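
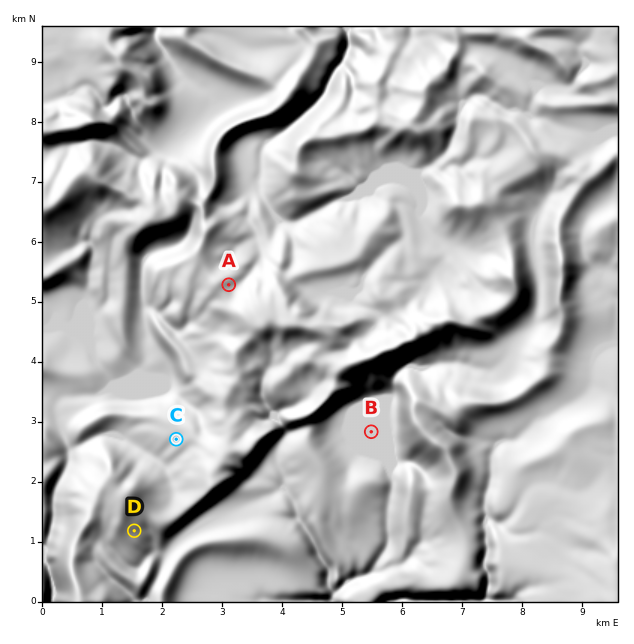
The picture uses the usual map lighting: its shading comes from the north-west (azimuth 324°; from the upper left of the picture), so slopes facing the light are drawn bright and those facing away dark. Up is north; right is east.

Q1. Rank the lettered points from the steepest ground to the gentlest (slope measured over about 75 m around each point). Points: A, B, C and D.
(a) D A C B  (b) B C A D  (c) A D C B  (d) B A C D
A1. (a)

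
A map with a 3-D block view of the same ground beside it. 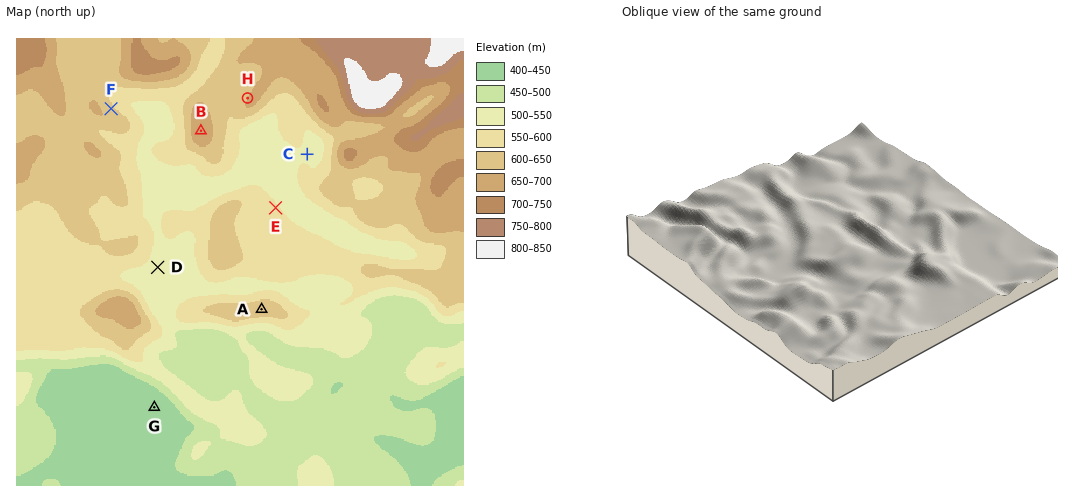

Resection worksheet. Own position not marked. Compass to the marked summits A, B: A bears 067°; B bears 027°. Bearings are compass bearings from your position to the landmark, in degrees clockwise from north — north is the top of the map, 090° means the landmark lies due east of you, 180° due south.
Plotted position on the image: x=68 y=391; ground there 425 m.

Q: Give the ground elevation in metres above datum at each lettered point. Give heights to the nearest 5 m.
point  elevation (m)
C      540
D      510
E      565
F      615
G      425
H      650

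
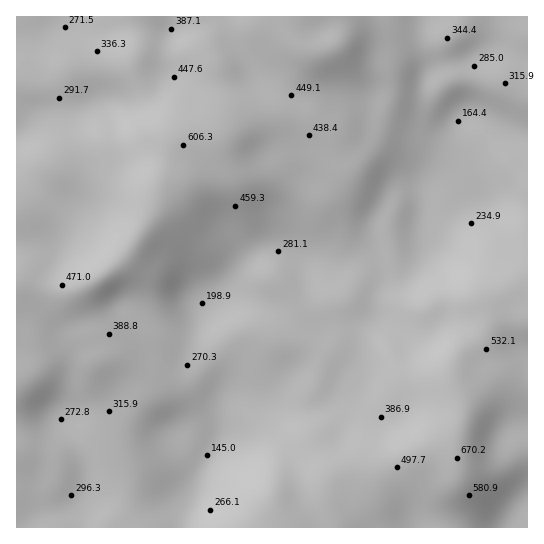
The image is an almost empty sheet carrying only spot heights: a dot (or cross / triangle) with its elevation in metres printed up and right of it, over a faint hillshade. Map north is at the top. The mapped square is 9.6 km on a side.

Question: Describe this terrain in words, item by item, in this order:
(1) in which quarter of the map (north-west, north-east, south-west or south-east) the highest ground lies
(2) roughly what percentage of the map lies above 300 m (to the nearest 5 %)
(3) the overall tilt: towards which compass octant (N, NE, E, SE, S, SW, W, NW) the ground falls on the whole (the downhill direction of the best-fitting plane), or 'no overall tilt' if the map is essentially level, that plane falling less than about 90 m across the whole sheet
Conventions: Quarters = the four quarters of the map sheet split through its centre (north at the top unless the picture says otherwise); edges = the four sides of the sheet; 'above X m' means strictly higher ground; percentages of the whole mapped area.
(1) The highest ground is in the south-east quarter.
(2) Ground above 300 m makes up about 70 % of the sheet.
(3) No overall tilt - high and low ground are spread across the sheet.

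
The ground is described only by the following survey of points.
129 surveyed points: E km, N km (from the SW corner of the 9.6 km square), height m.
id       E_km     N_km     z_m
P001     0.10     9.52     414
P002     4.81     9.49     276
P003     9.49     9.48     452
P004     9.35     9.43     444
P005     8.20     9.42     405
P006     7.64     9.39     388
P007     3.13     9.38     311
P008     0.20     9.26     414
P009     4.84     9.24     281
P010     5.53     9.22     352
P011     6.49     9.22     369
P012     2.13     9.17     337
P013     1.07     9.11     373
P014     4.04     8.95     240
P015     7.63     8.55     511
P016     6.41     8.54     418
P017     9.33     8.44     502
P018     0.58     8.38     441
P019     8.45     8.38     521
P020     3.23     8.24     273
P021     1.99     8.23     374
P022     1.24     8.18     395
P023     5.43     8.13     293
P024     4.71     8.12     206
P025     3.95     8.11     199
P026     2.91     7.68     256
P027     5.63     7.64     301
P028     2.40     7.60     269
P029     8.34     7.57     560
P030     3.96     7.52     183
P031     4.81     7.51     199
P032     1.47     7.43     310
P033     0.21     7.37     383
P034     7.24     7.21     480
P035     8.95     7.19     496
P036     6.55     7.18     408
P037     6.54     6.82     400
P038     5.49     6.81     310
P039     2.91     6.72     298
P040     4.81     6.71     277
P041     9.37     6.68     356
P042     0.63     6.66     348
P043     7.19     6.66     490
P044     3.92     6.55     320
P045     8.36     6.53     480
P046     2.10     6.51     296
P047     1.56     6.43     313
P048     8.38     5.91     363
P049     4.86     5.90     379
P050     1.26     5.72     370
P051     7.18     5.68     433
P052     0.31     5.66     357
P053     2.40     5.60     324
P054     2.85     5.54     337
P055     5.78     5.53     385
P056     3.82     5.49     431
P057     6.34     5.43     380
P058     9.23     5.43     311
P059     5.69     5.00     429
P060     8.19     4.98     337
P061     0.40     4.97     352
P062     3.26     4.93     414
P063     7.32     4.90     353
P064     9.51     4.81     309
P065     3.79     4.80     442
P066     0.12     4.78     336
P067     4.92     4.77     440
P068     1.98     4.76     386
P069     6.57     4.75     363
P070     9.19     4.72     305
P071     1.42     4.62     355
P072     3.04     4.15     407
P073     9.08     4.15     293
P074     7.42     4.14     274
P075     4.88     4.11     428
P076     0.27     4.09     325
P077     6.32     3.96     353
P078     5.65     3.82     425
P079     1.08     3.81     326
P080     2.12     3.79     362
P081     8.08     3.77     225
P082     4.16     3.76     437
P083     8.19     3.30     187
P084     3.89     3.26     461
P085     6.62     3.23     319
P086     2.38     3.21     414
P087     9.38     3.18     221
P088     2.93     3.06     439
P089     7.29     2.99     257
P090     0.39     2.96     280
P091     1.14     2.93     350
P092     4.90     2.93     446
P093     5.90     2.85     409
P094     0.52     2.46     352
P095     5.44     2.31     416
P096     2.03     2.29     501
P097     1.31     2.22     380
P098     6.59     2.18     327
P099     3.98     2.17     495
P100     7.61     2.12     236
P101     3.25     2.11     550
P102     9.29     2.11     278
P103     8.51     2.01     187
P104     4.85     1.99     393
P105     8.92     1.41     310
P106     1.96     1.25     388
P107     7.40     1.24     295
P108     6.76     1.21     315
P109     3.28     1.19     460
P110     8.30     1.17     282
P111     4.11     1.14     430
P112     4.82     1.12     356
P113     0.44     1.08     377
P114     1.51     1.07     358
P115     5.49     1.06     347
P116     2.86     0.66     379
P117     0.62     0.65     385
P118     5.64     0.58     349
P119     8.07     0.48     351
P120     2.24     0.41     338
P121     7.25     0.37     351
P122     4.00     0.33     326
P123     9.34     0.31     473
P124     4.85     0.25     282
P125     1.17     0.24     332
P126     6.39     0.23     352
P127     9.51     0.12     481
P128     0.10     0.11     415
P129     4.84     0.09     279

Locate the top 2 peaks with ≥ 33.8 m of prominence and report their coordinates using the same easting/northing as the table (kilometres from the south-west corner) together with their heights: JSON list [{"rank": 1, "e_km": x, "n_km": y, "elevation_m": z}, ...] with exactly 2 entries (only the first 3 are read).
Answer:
[{"rank": 1, "e_km": 8.46, "n_km": 7.66, "elevation_m": 561}, {"rank": 2, "e_km": 3.21, "n_km": 2.19, "elevation_m": 552}]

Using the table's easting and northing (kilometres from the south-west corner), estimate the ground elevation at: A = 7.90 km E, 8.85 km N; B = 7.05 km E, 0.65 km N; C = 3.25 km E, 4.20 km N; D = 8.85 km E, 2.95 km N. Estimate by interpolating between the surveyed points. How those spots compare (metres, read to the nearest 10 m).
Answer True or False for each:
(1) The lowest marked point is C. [False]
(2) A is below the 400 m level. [False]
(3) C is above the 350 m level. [True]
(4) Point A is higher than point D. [True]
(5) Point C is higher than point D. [True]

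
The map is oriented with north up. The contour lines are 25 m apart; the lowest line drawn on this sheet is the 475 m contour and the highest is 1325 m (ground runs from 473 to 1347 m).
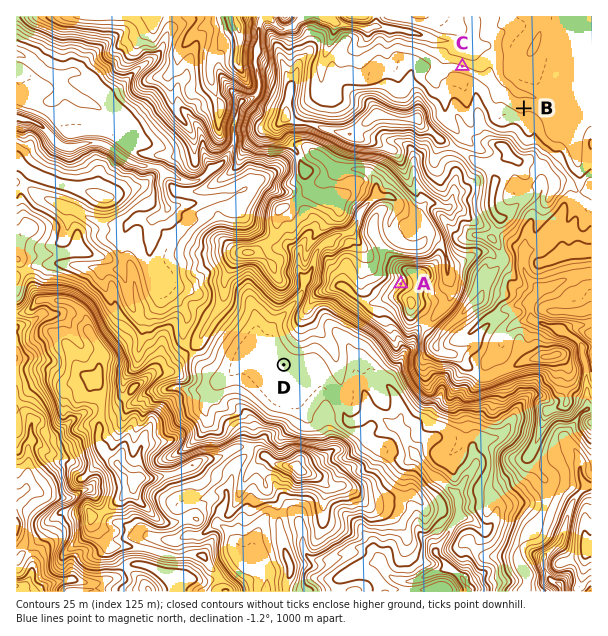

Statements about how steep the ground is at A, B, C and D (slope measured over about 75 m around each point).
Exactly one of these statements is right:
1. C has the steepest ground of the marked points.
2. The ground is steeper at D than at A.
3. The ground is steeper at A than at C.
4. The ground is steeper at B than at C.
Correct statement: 3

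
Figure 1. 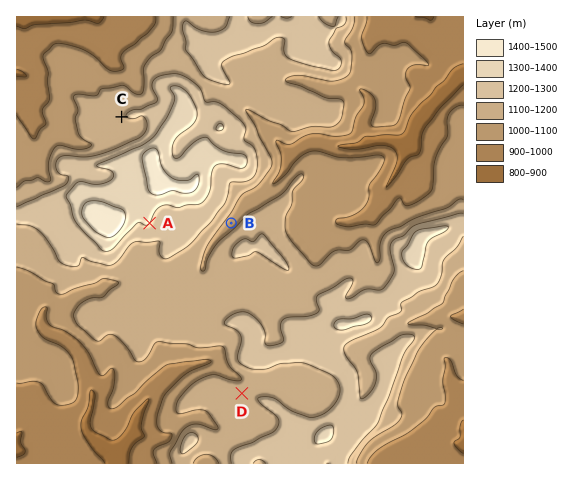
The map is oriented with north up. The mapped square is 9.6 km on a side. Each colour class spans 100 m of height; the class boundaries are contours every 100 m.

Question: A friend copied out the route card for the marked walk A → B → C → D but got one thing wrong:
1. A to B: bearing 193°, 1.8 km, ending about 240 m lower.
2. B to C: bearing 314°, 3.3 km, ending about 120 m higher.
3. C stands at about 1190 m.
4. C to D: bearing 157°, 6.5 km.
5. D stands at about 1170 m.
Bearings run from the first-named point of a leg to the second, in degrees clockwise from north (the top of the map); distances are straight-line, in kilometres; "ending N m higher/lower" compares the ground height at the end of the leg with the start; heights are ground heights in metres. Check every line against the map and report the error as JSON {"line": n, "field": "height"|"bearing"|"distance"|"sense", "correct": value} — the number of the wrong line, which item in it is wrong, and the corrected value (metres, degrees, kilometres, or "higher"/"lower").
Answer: {"line": 1, "field": "bearing", "correct": 90}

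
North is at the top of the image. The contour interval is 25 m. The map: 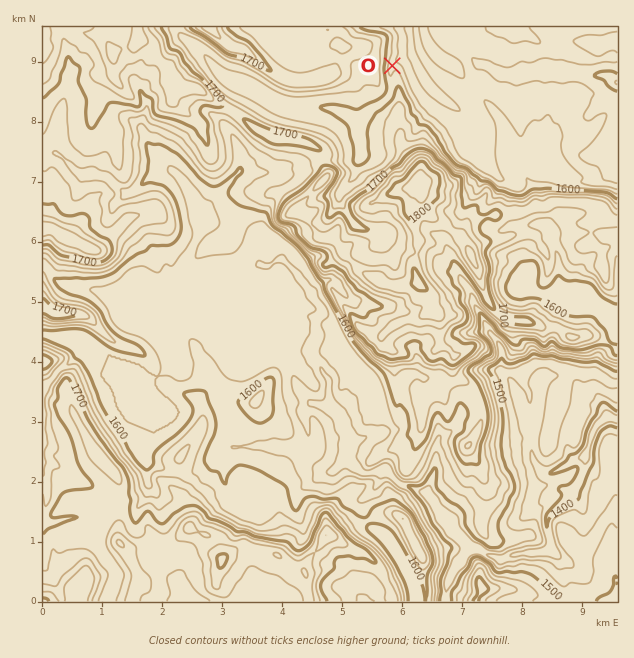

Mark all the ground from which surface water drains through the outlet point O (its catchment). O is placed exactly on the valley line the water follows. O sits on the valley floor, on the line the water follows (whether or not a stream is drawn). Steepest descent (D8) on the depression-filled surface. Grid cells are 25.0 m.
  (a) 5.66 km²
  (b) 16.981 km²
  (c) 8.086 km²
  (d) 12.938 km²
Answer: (c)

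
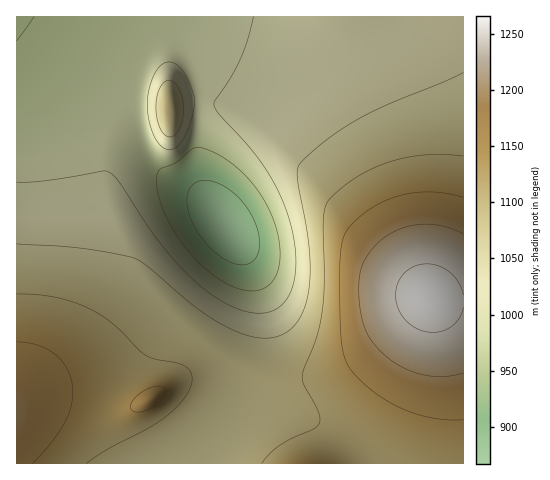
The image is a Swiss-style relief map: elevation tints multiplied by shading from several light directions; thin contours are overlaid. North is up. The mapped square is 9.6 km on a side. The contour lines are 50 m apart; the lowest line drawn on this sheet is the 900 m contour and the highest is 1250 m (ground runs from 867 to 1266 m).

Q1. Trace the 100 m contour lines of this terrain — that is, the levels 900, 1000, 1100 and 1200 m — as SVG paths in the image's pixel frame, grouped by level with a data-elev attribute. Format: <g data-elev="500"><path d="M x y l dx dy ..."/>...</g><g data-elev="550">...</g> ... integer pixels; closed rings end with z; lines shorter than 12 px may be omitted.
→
<g data-elev="900"><path d="M236 264l-12-5-11-9-11-12-9-14-5-14-1-11 2-10 7-7 7-2 7 1 17 7 15 13 11 17 6 19-1 16-3 6-5 4-7 2z"/></g><g data-elev="1000"><path d="M168 150l8-3 8-9 7-18 4-17-3-13-7-16-7-9-9-3-8 3-6 9-6 15-2 14 2 16 4 15 7 11z"/><path d="M254 17l-6 23-8 20-26 44 5 9 30 33 16 22 13 24 10 25 7 29 0 27-5 21-6 8-6 6-7 3-8 2-18-2-21-8-21-15-19-17-19-21-19-26-27-42-10-10-6-1-61 10-25 1"/></g><g data-elev="1100"><path d="M86 463l23-15 42-21 20-14 11-11 7-11 3-9-1-8-4-6-6-4-26-5-10-4-33-32-13-9-13-7-32-10-37-3"/><path d="M463 156l-19-2-19 1-19 3-17 4-18 7-16 9-15 11-12 12-3 8-2 11 1 61-2 32-5 24-13 31-2 9 2 8 14 27 2 11-6 6-22 9-13 8-9 8-8 9"/></g><g data-elev="1200"><path d="M463 234l-17-7-19-3-18 2-17 7-15 11-11 14-6 13-1 19 2 22 5 18 8 14 14 14 17 11 20 6 20 1 18-3"/></g>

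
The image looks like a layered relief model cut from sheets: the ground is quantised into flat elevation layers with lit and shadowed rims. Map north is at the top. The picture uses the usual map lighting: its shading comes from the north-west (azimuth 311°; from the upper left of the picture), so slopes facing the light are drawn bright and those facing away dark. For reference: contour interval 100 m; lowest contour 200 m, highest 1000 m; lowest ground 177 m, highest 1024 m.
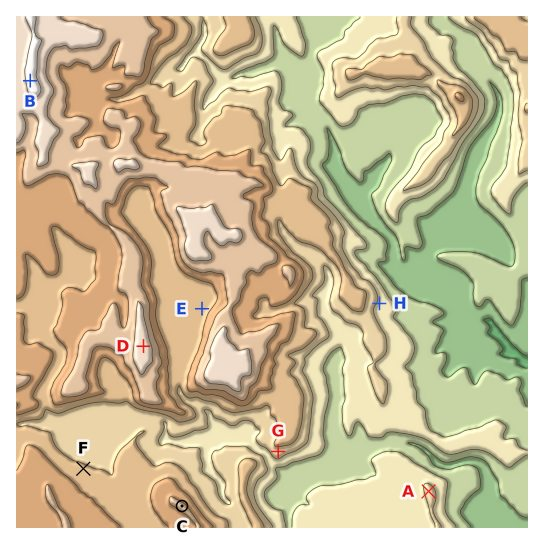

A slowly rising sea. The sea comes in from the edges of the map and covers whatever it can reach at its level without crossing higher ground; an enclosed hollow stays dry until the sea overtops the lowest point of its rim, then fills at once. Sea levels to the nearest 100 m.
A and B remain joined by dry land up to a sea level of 400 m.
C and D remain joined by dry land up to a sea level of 600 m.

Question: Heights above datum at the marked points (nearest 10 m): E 650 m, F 620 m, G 570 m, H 490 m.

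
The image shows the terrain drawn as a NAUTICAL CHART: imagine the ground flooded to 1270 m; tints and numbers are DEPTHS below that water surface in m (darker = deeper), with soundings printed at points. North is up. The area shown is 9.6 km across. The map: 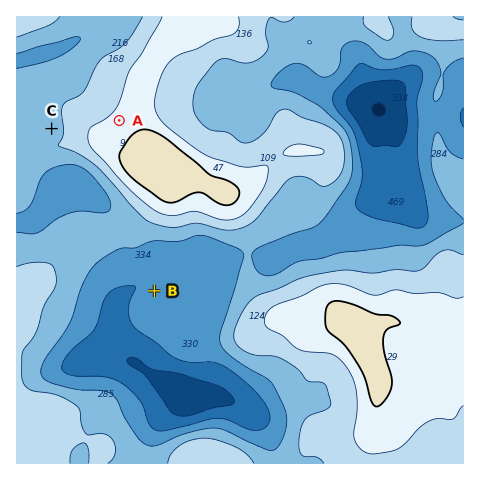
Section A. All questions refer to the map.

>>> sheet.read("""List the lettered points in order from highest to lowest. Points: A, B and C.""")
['A', 'C', 'B']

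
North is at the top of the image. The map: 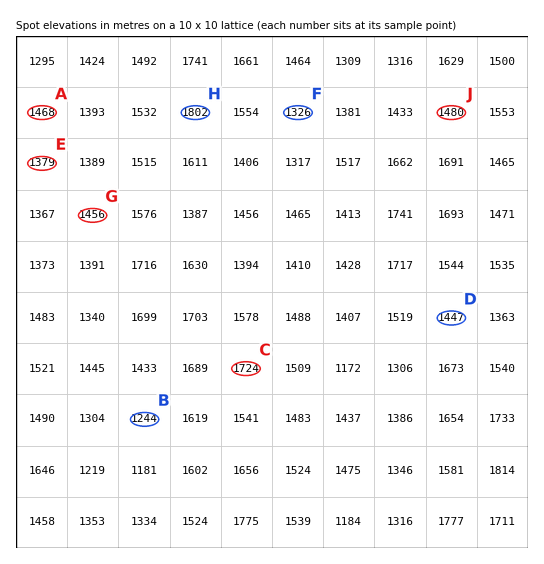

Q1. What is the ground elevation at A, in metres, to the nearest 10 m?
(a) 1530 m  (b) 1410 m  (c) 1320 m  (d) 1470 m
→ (d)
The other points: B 1240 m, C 1720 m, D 1450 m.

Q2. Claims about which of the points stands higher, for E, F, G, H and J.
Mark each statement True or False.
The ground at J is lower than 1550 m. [True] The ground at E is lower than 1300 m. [False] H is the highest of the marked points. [True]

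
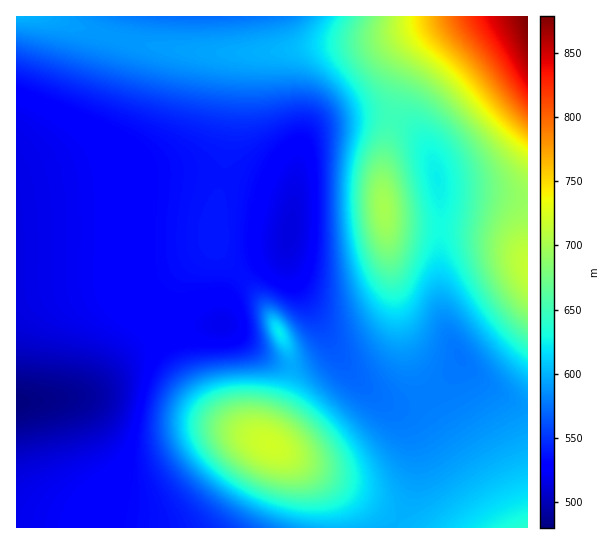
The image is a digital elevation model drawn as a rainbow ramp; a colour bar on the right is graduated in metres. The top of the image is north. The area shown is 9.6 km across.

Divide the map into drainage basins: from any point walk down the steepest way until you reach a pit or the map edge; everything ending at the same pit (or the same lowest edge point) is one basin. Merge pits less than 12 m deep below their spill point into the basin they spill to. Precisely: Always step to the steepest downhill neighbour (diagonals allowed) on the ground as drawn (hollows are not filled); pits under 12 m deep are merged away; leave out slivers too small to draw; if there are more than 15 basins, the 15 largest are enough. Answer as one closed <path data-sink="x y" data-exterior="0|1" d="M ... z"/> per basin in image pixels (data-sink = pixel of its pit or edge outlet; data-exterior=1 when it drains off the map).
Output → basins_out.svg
<path data-sink="17 402" data-exterior="1" d="M53 16l-37 1 0 510 390 1-37-25-96-56-5-6 1-10 20-48 2-26-23-47-16-23-32-34-5-15 2-39 12-60 6-72 1-6 5-7-58-3-49-8-49-14z"/><path data-sink="290 231" data-exterior="0" d="M479 16l-16 0-18 4-50 16-29 7-124 10-3 2-4 12-6 72-12 60-2 39 5 15 32 34 16 23 23 47-2 26-20 48-1 10 5 6 96 56 38 25 101-1-28-52-51-76-17-36-8-24-8-36-13-104 0-34 4-27 8-35 12-30 14-22 17-15 20-12z"/><path data-sink="201 17" data-exterior="1" d="M462 16l-409 1 49 18 45 10 50 7 56 1 121-12z"/>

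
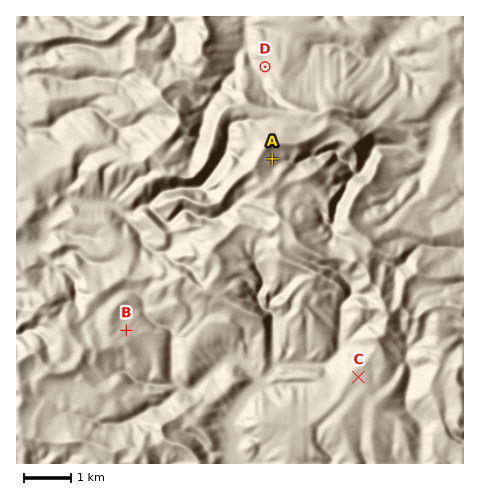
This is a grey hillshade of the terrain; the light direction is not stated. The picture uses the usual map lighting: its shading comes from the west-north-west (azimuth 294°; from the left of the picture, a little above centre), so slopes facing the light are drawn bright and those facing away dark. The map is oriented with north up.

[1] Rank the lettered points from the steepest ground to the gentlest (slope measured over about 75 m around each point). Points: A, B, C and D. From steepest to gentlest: A D B C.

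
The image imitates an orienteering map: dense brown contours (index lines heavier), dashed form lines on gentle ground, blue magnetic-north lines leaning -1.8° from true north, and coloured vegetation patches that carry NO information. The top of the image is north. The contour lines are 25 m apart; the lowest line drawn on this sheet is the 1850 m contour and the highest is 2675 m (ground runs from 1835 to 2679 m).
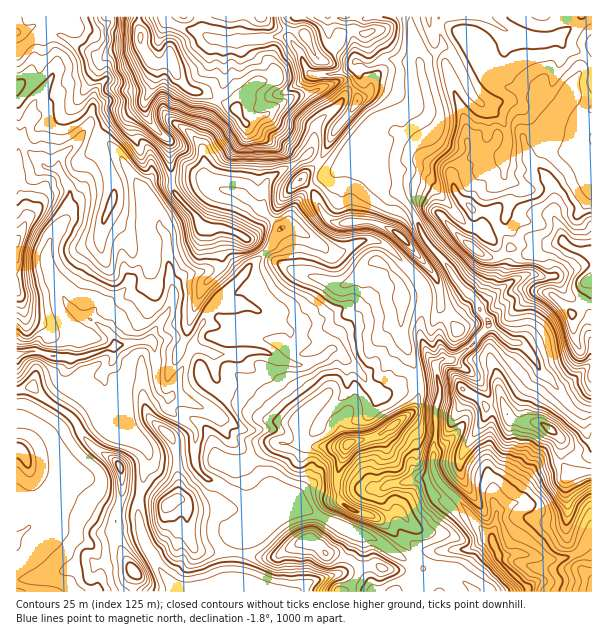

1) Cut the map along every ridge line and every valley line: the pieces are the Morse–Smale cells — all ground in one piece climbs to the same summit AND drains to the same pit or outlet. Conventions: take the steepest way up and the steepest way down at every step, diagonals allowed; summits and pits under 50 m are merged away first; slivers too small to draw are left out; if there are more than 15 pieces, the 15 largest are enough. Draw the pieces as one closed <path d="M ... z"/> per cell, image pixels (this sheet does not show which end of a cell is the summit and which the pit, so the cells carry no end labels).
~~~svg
<path d="M410 16l-394 1 0 121 5 1 7 11 17 18 12 1 13 20-4 32-16 18-2 7-2 14 3 10 17 32 14 14 7 2 17 10 8 8 4 10 33-6 3 2 4 11 0 21 2 16 11 8 0 12 25 19 0 32 5 10 7 7 16 8 18 12 8 1 16-3 4-2 0-6-4-9-12-12-11-18-13-12-6-12 0-5-12-10-11-3 5-2 10-16 3-9-3-9 0-17-21-7 3-12 12-24 63-65 3-9 6-7-18-20 3-25 8-10 21-11 14-10 18 15 15 0 19-9 8-11 15-11 9-5 7 0 3 3 26-22 2-9-16-64z"/><path d="M591 16l-181 1 4 24 7 24 9 46-10 11-15 11-5 8-4 14 1 34 15 21 14 30 16 18 16 24 17-15 7-13 15 4 4-2 9-9 23 7 16-8 15-4 8 6 20 4z"/><path d="M288 226l-6 2-5 5-6 13-63 65-12 24-3 12 23 8 44-5 33 14 15 0 27-15 23 20 8 12 12 13 8 0 13-10 17-6-1-10-13-32 0-27 2-11 3 3 15 3 4-2 0-9-8-15-26-28-11-8-15-2-30 14-6 0-21-18z"/><path d="M335 349l-27 15-15 0-33-14-36 5-9-1-1 17 3 10-13 24-5 2 11 3 12 10 0 5 6 12 13 12 11 18 12 12 4 9 0 6 14 12 17 0 12 5 48 24 10 1 32 22 10 2 4-2 0-3-32-33-11-6-18-5-14-10-3-10 0-15 11-32 32-10 35-26 3-10 0-18-2-2-8 1-19 13-11 2-12-13-8-12z"/><path d="M489 325l-11 11-3 6-17 14-5 4-12 0-5 5 4 27-4 13-3 65 6 12 30 30 7 12 16 13 8 19 16-3 27 6 20 0 9-3 6-3 10-14 4-3 0-63-11-1-12 3-7-14-2-23-6-6-14-10-19 0-9-2-4-4-9-24-1-17-8-18 0-13 8-12z"/><path d="M150 340l-36 6 0 13-12 16 2 12 10 14 6 24 26 24 4 7-6 18-4 21 27 10 10-6 5 1 5 7 1 30 4 8 5 5 40 3 4-14 20-11 16-16 1-9-8-9-22 5-8-1-18-12-16-8-7-7-5-10 2-29-5-6-22-16 0-12-11-8-2-16 0-21z"/><path d="M399 133l-7 0-9 5-11 7-12 15-39 18-7 6-13 13-15 28 8 3 15 8 21 18 6 0 30-14 18 4 34 34 8 15-2 10 16 3-1-16 10-1 9-7-16-24-16-18-14-30-14-16-2-39 7-18z"/><path d="M21 139l-5 1 0 214 25-2 12 4 25 2 35-10 2-6-11-14-11-8-13-4-14-14-17-32-3-10 2-14 2-7 16-18 4-32-9-16-4-4-12-1-17-18z"/><path d="M78 474l-9 1-8 7-30 43-15 12 1 55 116-1 3-18-8-9-8-18-5-16 0-14 3-12-19-10z"/><path d="M435 475l-6 3-10 0-14 4-15 2-8 5 0 11 10 13 10 21 15 13 10 4-11 6 5 9 4 4 18 0 9 2 22 20 53 0 1-4-28-27-8-24-16-13-7-12-30-30z"/><path d="M437 374l-17 2-4 2 2 20-3 10-7 7-31 21-21 4-10 6-9 30 0 15 3 10 14 10 18 5 11 6 27 27 6 9 11-7-10-4-15-13-10-21-10-13 0-11 8-5 15-2 14-4 10 0 7-4-3-4 0-23 3-10 0-32 4-13z"/><path d="M564 242l-15 4-16 8-23-7-9 9-4 2-15-4-7 13-17 17 18 16 12 24 9 7 13-16 26-23 9 0 7 3 21 18 7-5 10-18 2-36-20-6z"/><path d="M591 280l-2 14-13 18-4 1-23-19-13-2-26 23-12 17 9 8 15 4 8 9 11 19 9 6 16 24 16 13 10-1z"/><path d="M279 504l-2 8-16 16-20 11-3 7 1 7 19 5 17 0 13-10 21-8 11 6 6 7 7 0 17 6 11 8-6 14-10 11 50 0 14-13 3-6-2-9-32-23-9-5-10-1-56-27-21-2z"/><path d="M500 332l-3 0-5 7-2 18 8 18 1 17 9 24 4 4 9 2 19 0 14 10 6 6 2 23 7 14 22-3 1-56-10-1-6-3-10-10-16-24-9-6-11-19-8-9-15-4z"/>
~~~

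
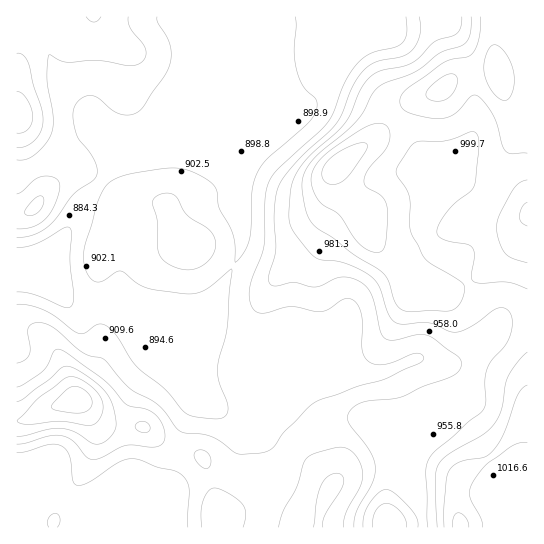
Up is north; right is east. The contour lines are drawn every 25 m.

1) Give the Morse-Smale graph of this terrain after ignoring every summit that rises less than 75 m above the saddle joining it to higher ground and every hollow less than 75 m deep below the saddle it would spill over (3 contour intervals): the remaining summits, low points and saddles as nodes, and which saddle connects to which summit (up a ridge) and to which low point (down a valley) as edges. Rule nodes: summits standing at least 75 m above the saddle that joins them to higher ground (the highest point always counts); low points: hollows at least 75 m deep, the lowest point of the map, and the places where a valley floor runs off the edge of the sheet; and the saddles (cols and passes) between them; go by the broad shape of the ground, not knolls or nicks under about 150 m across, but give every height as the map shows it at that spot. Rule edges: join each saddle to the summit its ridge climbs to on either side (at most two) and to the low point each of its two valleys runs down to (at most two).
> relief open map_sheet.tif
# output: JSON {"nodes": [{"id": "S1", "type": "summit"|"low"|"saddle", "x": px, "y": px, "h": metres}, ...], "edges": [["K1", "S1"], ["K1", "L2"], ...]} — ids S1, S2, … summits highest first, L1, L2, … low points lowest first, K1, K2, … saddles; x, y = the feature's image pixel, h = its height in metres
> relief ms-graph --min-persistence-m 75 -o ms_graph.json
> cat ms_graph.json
{"nodes": [
{"id": "S1", "type": "summit", "x": 499, "y": 73, "h": 1070},
{"id": "S2", "type": "summit", "x": 77, "y": 399, "h": 1041},
{"id": "S3", "type": "summit", "x": 18, "y": 114, "h": 992},
{"id": "L1", "type": "low", "x": 39, "y": 270, "h": 859},
{"id": "K1", "type": "saddle", "x": 294, "y": 450, "h": 929},
{"id": "K2", "type": "saddle", "x": 101, "y": 181, "h": 899}],
"edges": [["K1", "S1"], ["K1", "S2"], ["K1", "L1"], ["K2", "S1"], ["K2", "S3"], ["K2", "L1"]]}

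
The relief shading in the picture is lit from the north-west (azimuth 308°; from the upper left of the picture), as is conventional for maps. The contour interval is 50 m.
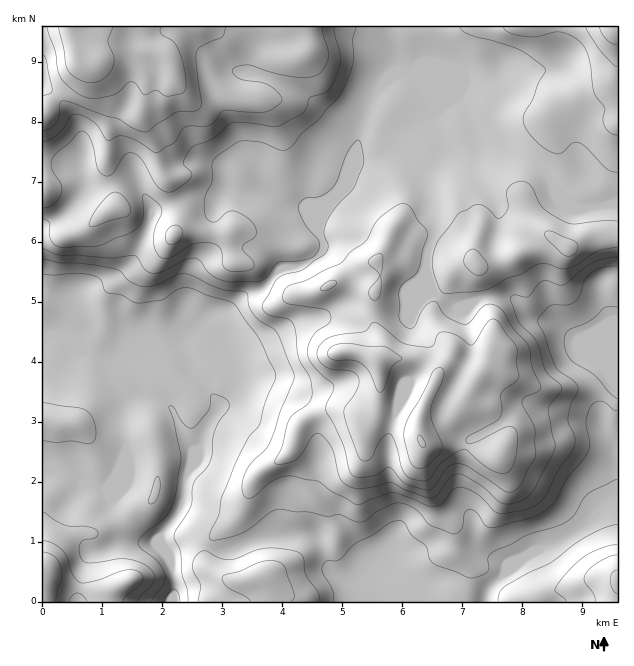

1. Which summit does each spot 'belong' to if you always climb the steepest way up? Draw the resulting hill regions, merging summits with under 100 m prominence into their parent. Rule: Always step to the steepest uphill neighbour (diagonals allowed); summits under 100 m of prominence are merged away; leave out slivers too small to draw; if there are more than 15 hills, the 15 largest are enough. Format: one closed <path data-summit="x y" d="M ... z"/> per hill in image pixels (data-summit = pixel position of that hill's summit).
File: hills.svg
<path data-summit="422 442" d="M424 84l-2 1 8 12 4 12-27 19-19 21-15 6-15 1-2 3-11 28-12 12-12 18-3 15 6 12-2 8-21 14-21 3-17 19-19 8-45 42-11 4-4 4 0 8 8 18 14 13 14 22 6-14 7-9 15-2 20 4 30 15 6 7 11 19 3 12 0 21-4 26-11 24 1 12 5 10 12 9 6 21 10 13 16 6 20 1 9 20 102 0 4-11 29-29 16-11 18-5 12-6 21-13 17-19 17-7 0-51-12-17-4-10 1-15 15-20 0-184-32 5-15-3-13-13-12-19-8-8-59-35-9-11-8-15-8-9z"/><path data-summit="79 63" d="M394 26l-352 1 0 307 17 1 18 9 8 8 31 10 29 32 19 7 8 8 6 17 16 25 0 7 10-26 15-23 0-4-13-20-14-13-8-18 0-8 15-8 45-42 19-8 17-19 21-3 18-10 5-7-2-9-4-8 3-15 12-18 12-12 11-28 2-3 15-1 15-6 19-21 27-19-4-12-8-13-12-12-14 1 3-7 0-9z"/><path data-summit="617 27" d="M617 26l-222 0-1 13 5 18-1 15 12 0 12 12 32 12 8 9 8 15 9 11 59 35 8 8 12 19 13 13 15 3 27-5 5-2z"/><path data-summit="43 571" d="M59 335l-17 1 0 265 130 1 2-7 0-21-4-16-8-9-3-11 21-28 3-9 1-20 10-18 0-12-8-10-14-32-8-8-19-7-29-32-31-10-8-8z"/><path data-summit="617 580" d="M617 502l-9 1-7 5-17 19-21 13-12 6-18 5-16 11-29 29-4 10 133 1z"/>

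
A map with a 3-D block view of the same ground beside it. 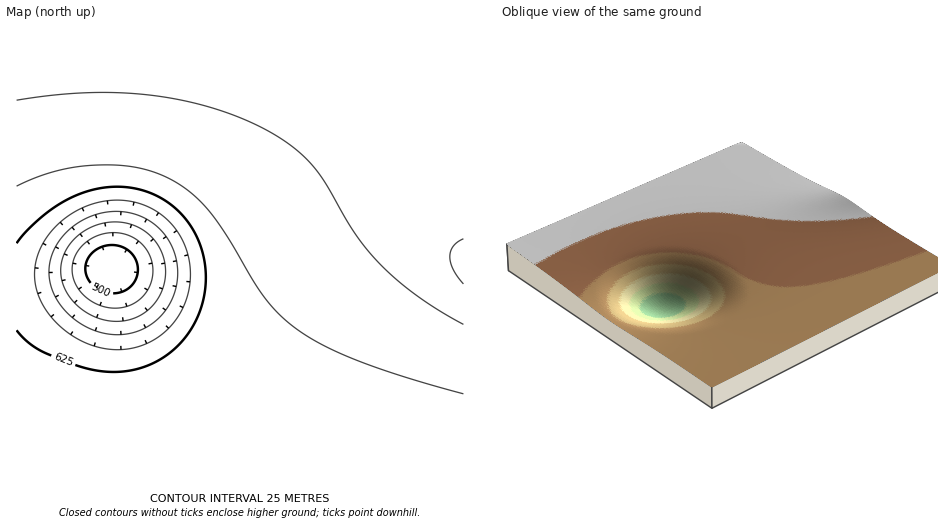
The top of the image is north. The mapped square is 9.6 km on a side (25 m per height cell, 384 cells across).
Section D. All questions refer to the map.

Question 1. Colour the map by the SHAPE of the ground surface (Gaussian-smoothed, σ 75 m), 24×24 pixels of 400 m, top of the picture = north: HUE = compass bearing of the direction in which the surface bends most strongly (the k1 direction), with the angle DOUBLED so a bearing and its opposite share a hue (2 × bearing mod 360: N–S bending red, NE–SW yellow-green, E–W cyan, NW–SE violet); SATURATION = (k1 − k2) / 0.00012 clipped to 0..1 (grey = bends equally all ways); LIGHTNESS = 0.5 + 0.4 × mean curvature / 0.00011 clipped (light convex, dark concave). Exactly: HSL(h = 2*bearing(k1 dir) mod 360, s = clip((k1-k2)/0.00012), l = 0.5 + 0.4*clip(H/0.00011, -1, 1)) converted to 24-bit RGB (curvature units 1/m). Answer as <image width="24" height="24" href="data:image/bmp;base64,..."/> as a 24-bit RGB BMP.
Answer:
<image width="24" height="24" href="data:image/bmp;base64,Qk32BgAAAAAAADYAAAAoAAAAGAAAABgAAAABABgAAAAAAMAGAAATCwAAEwsAAAAAAAAAAAAAfn+Cfn+Cfn6Cfn6Cf36Cf36CgH6CgH6CgX6CgX6BgX6BgX6BgX6AgX6AgX6AgX9/gH5/gH5/gH5/gH5/gH5+gH5+gH5+gH5+fX+DfX6DfX2Dfn2Df32DgH2DgH2DgX2DgX6Cgn6Cgn6Cgn6BgX6AgX6AgX6AgX5/gX5/gX5/gX5+gX5+gX5+gX5+gX59gX59fICEfH6FfH2FfXyFfnyFgHyFgX2Egn2Egn2Dg32Dgn2Cgn6Bgn6AgX6AgX5/gX5/gX5/gX5+gX5+gX1+gX19gX19gX19gX18e4GGe3+He3yHe3uHfnuHgHuHgnuGg3yGhHyFhHyEg32Cg32Bgn2Agn2Agn5/gX5/gX1+gX1+gX1+gX19gXx8gXx8gnx7gnx7eYKJeX+KeHuLeXiLfXiLgHmLg3mKhXqIhnuHhnuFhXyDhHyBg32Ag31/gn1/gn1+gn1+gn19gnx9gnx8gnt8gnt7gnp6g3p4doaNdYGPdHyRboenZIPHX2HVhGDRnme7lHSWiHqFhnuDhXuBhHyAg3x/g3x+gnx+gnx9gnx9gnx8gnt7g3p6g3l5hHd3hXZ1co2Sb42ZYszMVc7wSJH0QEbzgkHzx0vz6FnermuYiXmCh3qAhXt/hHt+g3x9g3x9g3x9g3t8g3p8g3l7hHh5hHZ3hnN0h29va5qWXdGjTvjPN9z1I3zvHRnrfBrs2ifw9T3H8FWbqmx9iHl+hnp9hXt9hHt8hHt8g3t8g3p8hHl7hHd6hXV4hnJ1iG1xi2dqXLd8Svx7LvqnFd/qG13BMhuvfxq0zxi87yCI+EBl5FtbkHV2iHl6hnp7hXp7hHp8hHp8hHl8hHd7hXV7h3J5iW12jGZykF5rXOJINv8zB/RXHaWYITl4QR1ueBx5mx1j0hk39EMs+IFQq4BriXl4hnp5hXp6hHp8hHl9hHh9hXZ+h3N+iW9+jGl+kWF+l1h/n/w1c/8VHLsFGVMuGBsoLhQsSRgtcx8hskod8Igf+7ZHxKFjiXx3h3t5hXp6hHp9hHp/hXiBhnaDiXKHjG6MjmiSjmGbiFqp9P8y5v8DdJMAHSgLHh8UIRkSKh8RYE8dpZYe7uQZ+/ZDy8VgiYB4hn56hHx7g3t/hHuChHmFgnaIgHOMe26TcWidYmetXn3E/bEz/5cTqlAAKBcMHh8UFCIRGjESO2sbZbIamfIbvvtFqsFjiIZ5hYJ7gn59gn6CgHyEfXqHeHeLc3aRbnubaIaoY5u4X7rI32RH/0g38QAtihRjKhtJFjxHFmZLFpg/EdcaSfknhPhOiaVshId6goR9gIJ/foCDfH+GeX+JdoKOcoiVbpKdaqKlZayfYa6KtFx0/0h6/y+l+AD9Uw3GEDqxD5e7DNuvGPh9PPxgW95Ze451fYd6fIV8fYSBfYWFe4WIeYiLdo2Pc5ORcJaObZmEaZl0bphkoGmNyFqi/0zY4jj/eh3/Dx7+Eon8Ien8OvzLUu2abKJ4d4t5eYh8e4Z/e4aCe4eEeoiGeIqHd4yFdY6Cc457cI9weI5tgY5ql3CSmWydtmC/yFTwkkn9RUD+QYX8Ssj4V+DYa6SQdY2Ad4p/eYh/eoeAeoeBeoeBeoiBeYiAeIl9dol4eIl1fIlzgYlxholvj3WQjHOUhXCXf22feWW2YGLEYYLBaJWrcpSUdY6Jd4uEeImCeYiBeoeAeoeAeoZ/eoZ9eYZ7eYZ5e4Z4foZ3gYZ2g4Z1hYV0iHiLhneOgnaQfHWRdHSRdHqRdIGQdYaOdoqNd4uKeImGeYiDeoeBeoaAe4Z/e4V9eoV8e4V6fYR6foR5gIR5goR4g4R4g4J4hHqIg3qJgHmKfHiLeHiMeHyMeICLeIOKeYaJeYiIeoeGeoaDe4aBe4V/e4R+e4R9fIR7fYN7foN7f4N7gYN6goN6goJ6goF6gnyGgXuGf3uHfXuIenqIen2Ien+IeoKHe4SHe4WGe4WFfIWCfISBfIR/fIN+fIN9fYJ8foJ8f4J8gIJ8gYJ8gYJ8goF8gYF8gX2EgH2Ef3yFfXyFfHyFfH6FfH+FfIGFfIKFfIOEfISDfYOCfYOAfYN/fYJ+fYJ9foJ9f4F9f4F9gIF9gIF9gYF9gYF9gYB9gH6DgH2Df32Dfn2EfX2EfX6EfX+EfYCDfYGDfYKDfYOCfYKBfYKAfYJ/foF+foF+foF+f4F+f4F+gIF+gIF+gIF+gYB+f4F9gH6Cf36Cf36Cfn6Cfn6Dfn+DfoCCfoCCfoGCfoGCfoKCfoKBfoGAfoF/foF/foF+f4F+f4F+f4B+gIB+gIB+gIB+foN9ZcSm"/>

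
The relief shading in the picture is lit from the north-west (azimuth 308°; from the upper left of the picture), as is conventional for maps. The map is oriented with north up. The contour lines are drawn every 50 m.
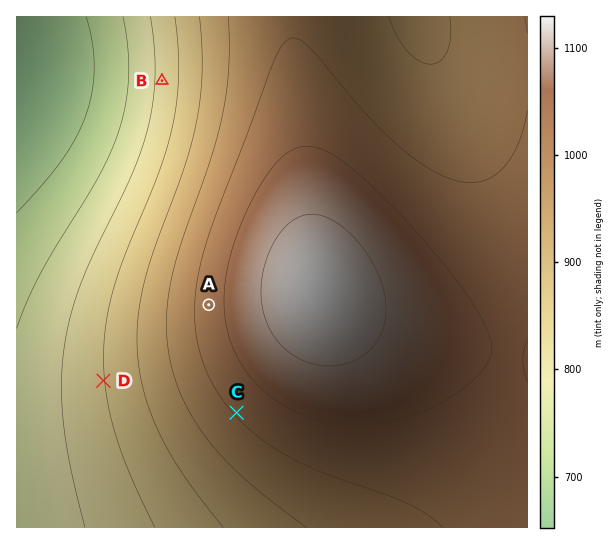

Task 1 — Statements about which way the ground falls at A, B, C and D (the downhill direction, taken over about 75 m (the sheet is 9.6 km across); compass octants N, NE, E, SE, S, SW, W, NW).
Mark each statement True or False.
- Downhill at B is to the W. True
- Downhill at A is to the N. False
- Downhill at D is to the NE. False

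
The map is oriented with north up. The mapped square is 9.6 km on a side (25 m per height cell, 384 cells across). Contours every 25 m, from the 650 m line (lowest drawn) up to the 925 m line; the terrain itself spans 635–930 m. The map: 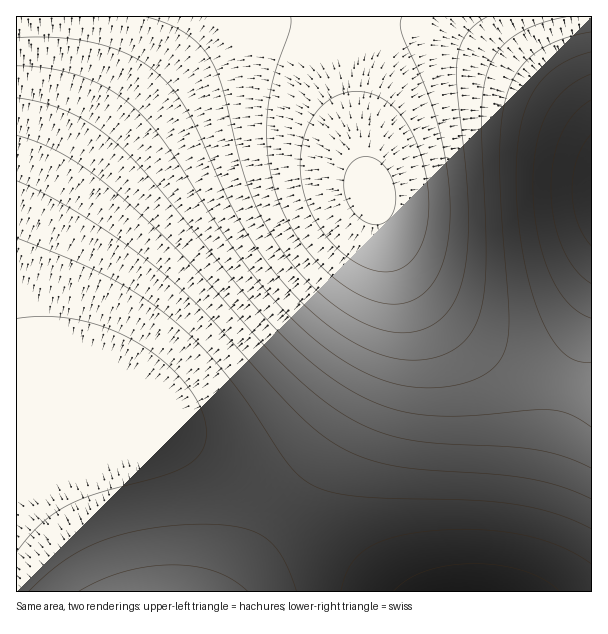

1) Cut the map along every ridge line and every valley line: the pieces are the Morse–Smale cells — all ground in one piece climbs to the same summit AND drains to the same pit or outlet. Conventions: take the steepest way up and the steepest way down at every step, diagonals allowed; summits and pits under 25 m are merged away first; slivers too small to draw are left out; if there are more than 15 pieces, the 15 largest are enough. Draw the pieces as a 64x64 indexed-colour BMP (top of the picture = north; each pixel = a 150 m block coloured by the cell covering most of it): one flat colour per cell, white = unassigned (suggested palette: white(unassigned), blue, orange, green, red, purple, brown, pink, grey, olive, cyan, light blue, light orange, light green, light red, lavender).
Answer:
<image width="64" height="64" href="data:image/bmp;base64,Qk12CAAAAAAAAHYAAAAoAAAAQAAAAEAAAAABAAQAAAAAAAAIAAATCwAAEwsAABAAAAAAAAAA////ALR3HwAOf/8ALKAsACgn1gC9Z5QAS1aMAMJ34wB/f38AIr28AM++FwDox64AeLv/AIrfmACWmP8A1bDFAERERERERERERERERFVVVVVVVVVVUzMzMzMzMzMzMzMzRERERERERERERERERVVVVVVVVVUzMzMzMzMzMzMzMzNERERERERERERERERFVVVVVVVVUzMzMzMzMzMzMzMzM0RERERERERERERERERVVVVVVVUzMzMzMzMzMzMzMzMzREREREREREREREREREVVVVVVMzMzMzMzMzMzMzMzMzNERERERERERERERERERVVVVVMzMzMzMzMzMzMzMzMzM0REREREREREREREREREVVVVMzMzMzMzMzMzMzMzMzMzRERERERERERERERERERFVTMzMzMzMzMzMzMzMzMzMzNEREREREREREREREREREVTMzMzMzMzMzMzMzMzMzMzM0RERERERERERERERERERDMzMzMzMzMzMzMzMzMzMzMzREREREREREREREREREQREzMzMzMzMzMzMzMzMzMzMzNEREREREREREREREREQRERMzMzMzMzMzMzMzMzMzMzM0REREREREREREREREEREREzMzMzMzMzMzMzMzMzMzMzREREREREREREREREERERERMzMzMzMzMzMzMzMzMzMzNERERERERERERERBERERERETMzMzMzMzMzMzMzMzMzM0RERERERERERERBERERERERMzMzMzMzMzMzMzMzMzMzREREREREREREQRERERERERETMzMzMzMzMzMzMzMzMzMRREREREREREEREREREREREREzMzMzMzMzMzMzMzMzMxERRERERERBERERERERERERETMzMzMzMzMzMzMzMzMzERERREREQREREREREREREREREzMzMzMzMzMzMzMzMzMRERERERERERERERERERERERETMzMzMzMzMzMzMzMzMxEREREREREREREREREREREREREzMzMzMzMzMzMzMzMzERERERERERERERERERERERERERMzMzMzMzMzMzMzMyIREREREREREREREREREREREREREzMzMzMzMzMzMzIiIhERERERERERERERERERERERERETMzMzMzMzMzMyIiIiEREREREREREREREREREREREREREzMzMzMzMzMiIiIiIRERERERERERERERERERERERERETMzMzMzMzIiIiIiIhEREREREREREREREREREREREREREzMzMzMzIiIiIiIiERERERERERERERERERERERERERETMzMzMyIiIiIiIiIRERERERERERERERERERERERERERMzMzMyIiIiIiIiIhEREREREREREREREREREREREREREzMzMyIiIiIiIiIiERERERERERERERERERERERERERETMzMyIiIiIiIiIiIREREREREREREREREREREREREREREzMyIiIiIiIiIiIhERERERERERERERERERERERERERETMyIiIiIiIiIiIiERERERERERERERERERERERERERERMyIiIiIiIiIiIiIRERERERERERERERERERERERERERMzIiIiIiIiIiIiIhEREREREREREREREREREREREREREzIiIiIiIiIiIiIiERERERERERERERERERERERERERETIiIiIiIiIiIiIiIRERERERERERERERERERERERERERMiIiIiIiIiIiIiIhEREREREREREREREREREREREREREiIiIiIiIiIiIiIiERERERERERERERERERERERERERESIiIiIiIiIiIiIiIRERERERERERERERERERERERERESIiIiIiIiIiIiIiIhERERERERERERERERERERERERERIiIiIiIiIiIiIiIiEREREREREREREREREREREREREREiIiIiIiIiIiIiIiIREREREREREREREREREREREREREiIiIiIiIiIiIiIiIhERERERERERERERERERERERERESIiIiIiIiIiIiIiIiERERERERERERERERERERERERERIiIiIiIiIiIiIiIiIREREREREREREREREREREREREREiIiIiIiIiIiIiIiIhEREREREREREREREREREREREREiIiIiIiIiIiIiIiIiERERERERERERERERERERERERESIiIiIiIiIiIiIiIiIRERERERERERERERERERERERERIiIiIiIiIiIiIiIiIhEREREREREREREREREREREREREiIiIiIiIiIiIiIiIiERERERERERERERERERERERERESIiIiIiIiIiIiIiIiIRERERERERERERERERERERERERIiIiIiIiIiIiIiIiIhEREREREREREREREREREREREREiIiIiIiIiIiIiIiIiEREREREREREREREREREREREREiIiIiIiIiIiIiIiIiIRERERERERERERERERERERERESIiIiIiIiIiIiIiIiIhERERERERERERERERERERERERIiIiIiIiIiIiIiIiIiEREREREREREREREREREREREREiIiIiIiIiIiIiIiIiIRERERERERERERERERERERERESIiIiIiIiIiIiIiIiIhERERERERERERERERERERERERIiIiIiIiIiIiIiIiIiEREREREREREREREREREREREREiIiIiIiIiIiIiIiIiIRERERERERERERERERERERERESIiIiIiIiIiIiIiIiIhERERERERERERERERERERERERIiIiIiIiIiIiIiIiIi"/>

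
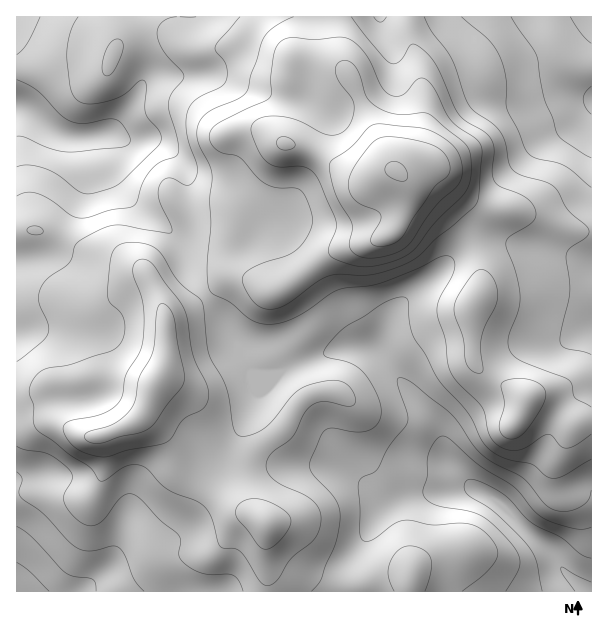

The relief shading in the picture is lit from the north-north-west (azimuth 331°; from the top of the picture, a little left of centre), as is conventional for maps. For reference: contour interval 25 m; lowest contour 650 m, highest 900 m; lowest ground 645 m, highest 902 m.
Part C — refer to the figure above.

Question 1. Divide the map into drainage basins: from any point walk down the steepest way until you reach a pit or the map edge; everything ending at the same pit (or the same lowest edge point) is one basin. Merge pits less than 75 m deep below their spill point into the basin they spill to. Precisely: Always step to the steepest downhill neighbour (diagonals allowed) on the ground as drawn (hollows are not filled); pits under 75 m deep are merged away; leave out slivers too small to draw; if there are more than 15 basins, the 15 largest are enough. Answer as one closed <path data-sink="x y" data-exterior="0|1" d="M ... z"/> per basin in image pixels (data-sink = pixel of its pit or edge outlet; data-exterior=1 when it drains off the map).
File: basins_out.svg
<path data-sink="591 591" data-exterior="1" d="M404 176l4 19-6 23-9 14-18 9-37 9-12 6-50 34-10-1-15-9-12-3-15 5-26 20-32 16 0 44-6 15-7 8-48-7-28 2-4 4 1 39 13 13 15 0 35-15 6-7 23 26 8 19 6 10 35 19 25 20 17 8 9 8-1 36 4 32 322 0 1-170-13-1-4 3-5-2-18-12-25-10-8-8-30-14-14-13-3-9-2-42 11-26 0-18-6-25-11-21-30-32-8-5-13-3z"/><path data-sink="17 107" data-exterior="1" d="M338 16l-322 1 1 375 16 0 17-8 24-2 18-4 13 0 48 7 7-8 6-15-2-41 4-5 23-9 33-25 12-5 10 1 20 11 10 1 50-34 21-9 33-7 14-9 8-13 4-15 0-21-16-18-38-86-10-16-4-12z"/><path data-sink="591 17" data-exterior="1" d="M591 16l-253 1 0 33 4 12 10 16 38 86 20 18 16 5 8 5 30 32 11 21 6 25 0 18-11 26 2 42 3 9 10 9 34 18 8 8 7 2 41 22 4-3 13-1z"/><path data-sink="17 591" data-exterior="1" d="M74 382l-24 2-17 8-17 1 0 198 251 1 1-14-3-18 1-36-9-8-17-8-25-20-35-19-6-10-8-19-23-26-6 7-26 12-9 3-18-2-8-8-3-9z"/>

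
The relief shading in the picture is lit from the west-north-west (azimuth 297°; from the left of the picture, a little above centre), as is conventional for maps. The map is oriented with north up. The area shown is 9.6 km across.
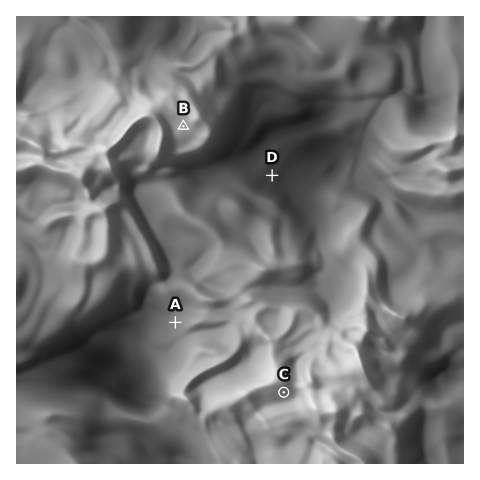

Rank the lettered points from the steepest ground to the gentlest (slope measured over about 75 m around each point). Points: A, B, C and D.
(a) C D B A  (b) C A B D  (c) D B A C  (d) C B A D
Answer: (b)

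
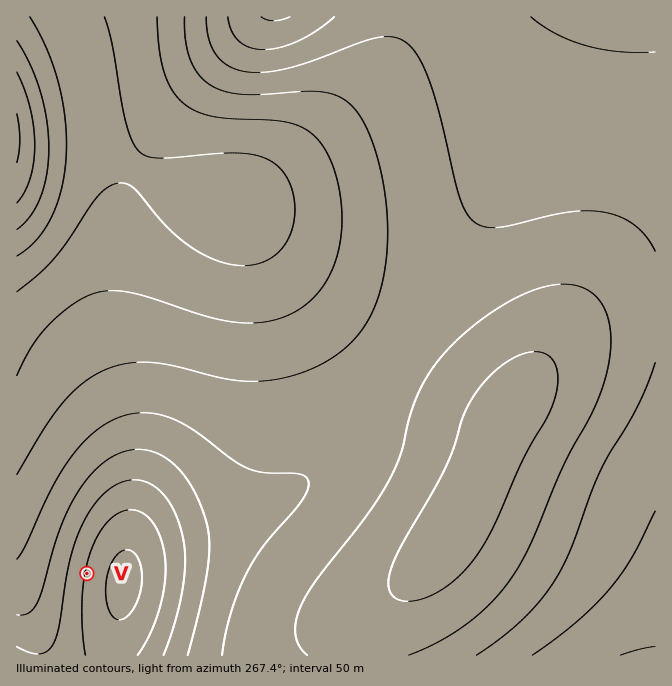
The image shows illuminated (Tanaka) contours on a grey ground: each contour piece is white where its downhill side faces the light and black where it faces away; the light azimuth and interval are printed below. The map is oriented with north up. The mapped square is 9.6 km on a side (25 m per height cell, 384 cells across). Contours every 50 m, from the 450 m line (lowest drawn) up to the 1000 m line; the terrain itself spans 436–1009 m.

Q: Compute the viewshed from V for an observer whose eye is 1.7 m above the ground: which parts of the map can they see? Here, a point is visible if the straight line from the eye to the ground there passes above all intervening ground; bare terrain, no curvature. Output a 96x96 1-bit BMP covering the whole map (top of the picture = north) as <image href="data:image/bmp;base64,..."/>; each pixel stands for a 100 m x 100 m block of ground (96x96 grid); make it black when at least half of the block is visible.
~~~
<image width="96" height="96" href="data:image/bmp;base64,Qk2+BAAAAAAAAD4AAAAoAAAAYAAAAGAAAAABAAEAAAAAAIAEAAATCwAAEwsAAAIAAAAAAAAA////AAAAAAAAf//+AAAAAAAAAAAAf///AAAAAAAAAAAAf///AAAAAAAAAAAA////gAAAAAAAAAAA////gAAAAAAAAAAA////gAAAAAAAAAAA////gAAAAAAAAAAB////wAAAAAAAAAAB////wAAAAAAAAAAB////wAAAAAAAAAAB////wAAAAAAAAAAB////wAAAAAAAAAAB////gAAAAAAAAAAB////gAAAAAAAAAAB////gAAAAAAAAAAB////gAAAAAAAAAAB////gAAAAAAAAAAB////AAAAAAAAAAAB////AAAAAAAAAAAB////AAAAAAAAAAAB////AAAAAAAAAAAB////AAAAAAAAAAAB///+AAAAAAAAAAAA///+AAAAAAAAAAAA///+AAAAAAAAAAAA///+AAAAAAAAAAAA///+AAAAAAAAAAAAf//+AAAAAAAAAAAAf//8AAAAAAAAAAAAP//8AAAAAAAAAAAAP//8AAAAAAAAAAAAH//8AAAAAAAAAAAAH//4AAAAAAAAAAAAD//4AAAAAAAAAAAAB//4AAAAAAAAAAAAB//wAAAAAAAAAAAAA//wAAAAAAAAAAAAAf/wAAAAAAAAAAAAAP/gAAAAAAAAAAAAAD/AAAAAAAAAAAAAAB/AAAAAAAAAAAAAAAMAAAAAAAAAAAAAAAAAAAAAAAAAAAAAAAAAAAAAAAAAAAAAAAAAAAAAAAAAAAAAAAAAAAAAAAAAAAAAAAAAAAAAAAAAAAAAAAAAAAAAAAAAAAAAAAAAAAAAAAAAAAAAAAAAAAAAAAAAAAAAAAAAAAAAAAAAAAAAAAAAAAAAAAAAAAAAAAAAAAAAAAAAAAAAAAAAAAAAAAAAAAAAAAAAAAAAAAAAAAAAAAAAAAAAAAAAAAAAAAAAAAAAAAAAAAAAAAAAAAAAAAAAAAAAAAAAAAAAAAAAAAAAAAAAAAAAAAAAAAAAAAAAAAAAAAAAAAAAAAAAAAAAAAAAAAAAAAAAAAAAAAAAAAAAAAAAAAAAAAAAAAAAAAAAAAAAAAAAAAAAAAAAAAAAAAAAAAAAAAAAAAAAAAAAAAAAAAAAAAAAAAAAAAAAAAAAAAAAAAAAAAAAAAAAAAAAAAAAAAAAAAAAAAAAAAAAAAAAAAAAAAAAAAAAAAAAAAAAAAAAAAAAAAAAAAAAAAAAAAAAAAAAAAAAAAAAAAAAAAAAAAAAAAAAAAAAAAAAAAAAAAAAAAAAAAAAAAAAAAAAAAAAAAAAAAAAAAAAAAAAAAAAAAAAAAAAAAAAAAAAAAAAAAAAAAAAAAAAAAAAAAAAAAAAAAAAAAAAAAAAAAAAAAAAAAAAAAAAAAAAAAAAAAAAAAAAAAAAAAAAAAAAAAAAAAAAAAAAAAAAAAAAAAAAAAAAAAAAAAAAAAAAAAAAAAAAAAAAAAAAAAAAAAAAAAAAAAAAAAAAAAAAAAAAAAAAAAAAAAAAAAAAAAAAAAAAAAAAAAAAAAAAAAAAAAAAAAAAAAAAAAAAAAAAAAAAAAAAAAAAAAAAAAAAAAAAAAA="/>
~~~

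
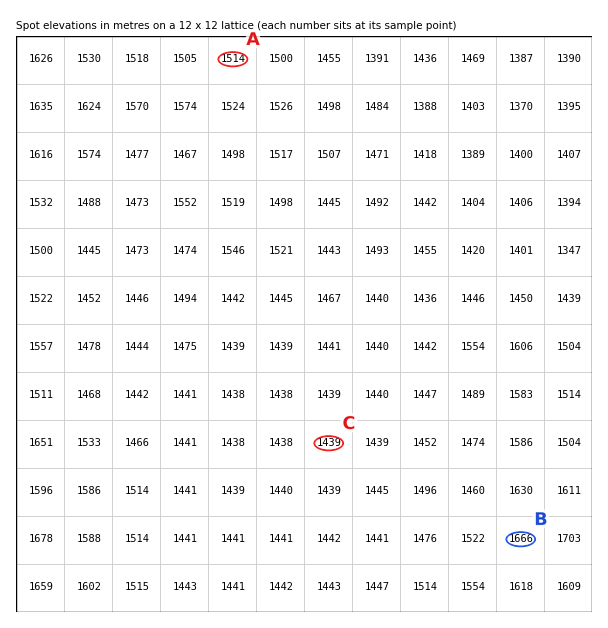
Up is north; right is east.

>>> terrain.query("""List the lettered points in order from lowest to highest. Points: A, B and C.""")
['C', 'A', 'B']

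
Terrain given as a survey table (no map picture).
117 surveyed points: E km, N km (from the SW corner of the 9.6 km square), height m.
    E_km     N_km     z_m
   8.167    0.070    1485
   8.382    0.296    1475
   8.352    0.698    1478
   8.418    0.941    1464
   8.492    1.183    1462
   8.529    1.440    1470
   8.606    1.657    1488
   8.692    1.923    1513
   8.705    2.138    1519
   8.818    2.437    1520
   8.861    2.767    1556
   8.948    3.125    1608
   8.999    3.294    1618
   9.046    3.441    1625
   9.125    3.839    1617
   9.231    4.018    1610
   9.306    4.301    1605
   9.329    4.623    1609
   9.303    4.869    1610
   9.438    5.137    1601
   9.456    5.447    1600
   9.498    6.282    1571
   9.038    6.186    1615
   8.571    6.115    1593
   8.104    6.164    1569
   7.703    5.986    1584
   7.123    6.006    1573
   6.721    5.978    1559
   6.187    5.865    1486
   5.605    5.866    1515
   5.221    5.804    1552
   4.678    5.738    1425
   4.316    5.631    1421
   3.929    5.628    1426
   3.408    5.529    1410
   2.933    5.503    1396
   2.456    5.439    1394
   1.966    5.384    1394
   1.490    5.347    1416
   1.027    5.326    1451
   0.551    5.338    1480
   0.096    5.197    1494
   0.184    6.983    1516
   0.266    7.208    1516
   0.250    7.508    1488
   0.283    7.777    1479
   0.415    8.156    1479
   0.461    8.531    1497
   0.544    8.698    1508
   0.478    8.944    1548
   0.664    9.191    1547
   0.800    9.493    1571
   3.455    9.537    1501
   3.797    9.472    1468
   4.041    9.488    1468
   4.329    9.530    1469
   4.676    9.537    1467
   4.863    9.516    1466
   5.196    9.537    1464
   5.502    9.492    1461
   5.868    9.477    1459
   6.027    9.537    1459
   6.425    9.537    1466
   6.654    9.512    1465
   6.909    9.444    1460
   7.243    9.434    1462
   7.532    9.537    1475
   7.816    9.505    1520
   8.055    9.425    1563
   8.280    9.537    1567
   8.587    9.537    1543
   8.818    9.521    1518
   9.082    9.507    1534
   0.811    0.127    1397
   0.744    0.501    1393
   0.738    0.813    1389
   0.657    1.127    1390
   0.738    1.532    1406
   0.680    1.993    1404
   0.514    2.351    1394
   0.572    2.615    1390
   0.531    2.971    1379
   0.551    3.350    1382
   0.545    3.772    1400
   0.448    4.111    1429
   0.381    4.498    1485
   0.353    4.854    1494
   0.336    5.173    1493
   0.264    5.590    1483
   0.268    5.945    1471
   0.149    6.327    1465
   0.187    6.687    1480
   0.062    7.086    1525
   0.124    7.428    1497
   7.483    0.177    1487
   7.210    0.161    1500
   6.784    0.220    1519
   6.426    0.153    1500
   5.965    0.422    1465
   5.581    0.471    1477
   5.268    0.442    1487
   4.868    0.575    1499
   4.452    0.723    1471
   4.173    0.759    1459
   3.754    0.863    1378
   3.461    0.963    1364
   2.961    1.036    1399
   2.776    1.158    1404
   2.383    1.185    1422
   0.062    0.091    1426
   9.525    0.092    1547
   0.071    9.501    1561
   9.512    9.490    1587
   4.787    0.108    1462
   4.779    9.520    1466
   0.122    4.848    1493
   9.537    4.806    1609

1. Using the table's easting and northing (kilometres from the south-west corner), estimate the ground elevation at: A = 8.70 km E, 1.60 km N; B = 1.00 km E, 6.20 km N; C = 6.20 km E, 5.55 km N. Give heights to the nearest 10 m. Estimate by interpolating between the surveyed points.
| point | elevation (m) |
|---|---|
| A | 1500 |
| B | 1480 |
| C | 1490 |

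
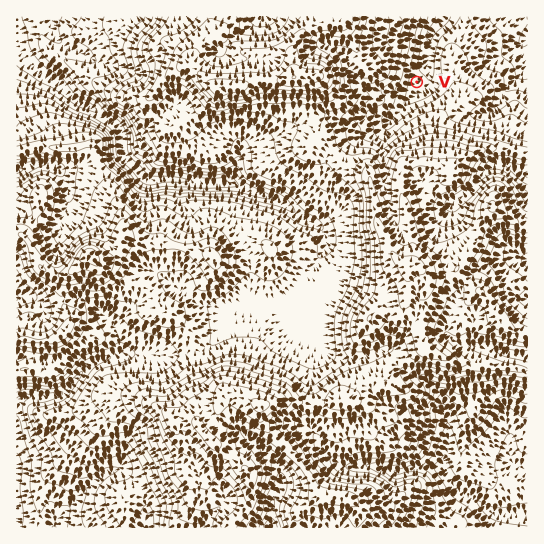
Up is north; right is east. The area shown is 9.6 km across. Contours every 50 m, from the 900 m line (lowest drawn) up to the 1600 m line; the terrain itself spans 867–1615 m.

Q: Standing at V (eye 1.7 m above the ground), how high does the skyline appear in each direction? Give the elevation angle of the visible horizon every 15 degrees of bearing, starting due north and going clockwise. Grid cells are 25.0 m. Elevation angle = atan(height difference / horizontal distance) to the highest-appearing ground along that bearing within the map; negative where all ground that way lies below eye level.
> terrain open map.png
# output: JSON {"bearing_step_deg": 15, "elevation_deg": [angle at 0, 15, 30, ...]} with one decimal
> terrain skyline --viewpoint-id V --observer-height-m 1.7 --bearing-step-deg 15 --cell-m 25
{"bearing_step_deg": 15, "elevation_deg": [2.4, -3.2, -1.1, 2.6, 4.3, 5.2, 5.9, 7.0, 8.4, 10.0, 12.9, 14.2, 14.7, 13.5, 11.7, 8.3, 9.9, 11.3, 16.1, 17.8, 17.2, 14.8, 11.6, 7.4]}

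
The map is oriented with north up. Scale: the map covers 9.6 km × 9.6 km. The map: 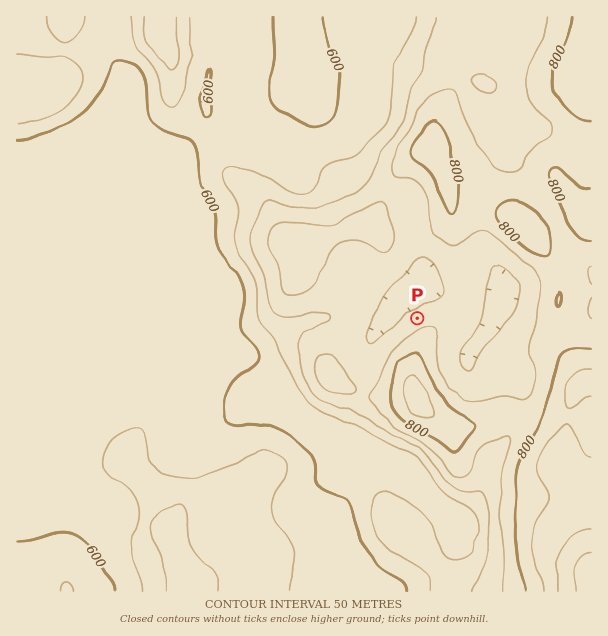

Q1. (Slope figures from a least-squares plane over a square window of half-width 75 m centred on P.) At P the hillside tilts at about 9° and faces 329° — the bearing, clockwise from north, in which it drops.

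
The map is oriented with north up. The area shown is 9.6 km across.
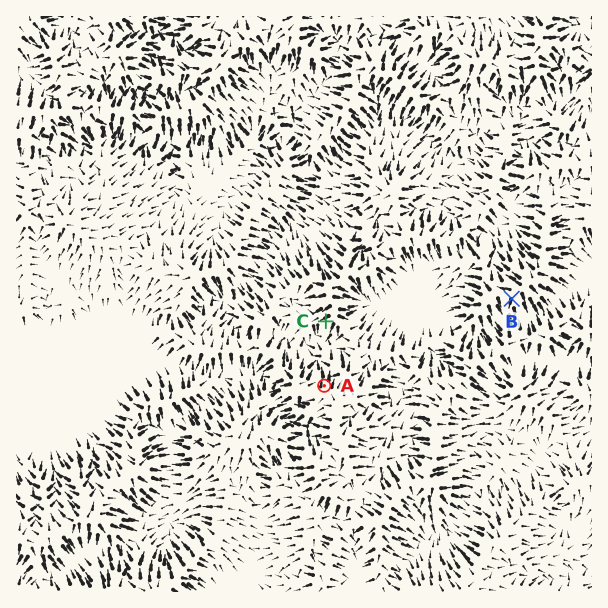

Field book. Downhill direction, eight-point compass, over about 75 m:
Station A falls N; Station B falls S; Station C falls SW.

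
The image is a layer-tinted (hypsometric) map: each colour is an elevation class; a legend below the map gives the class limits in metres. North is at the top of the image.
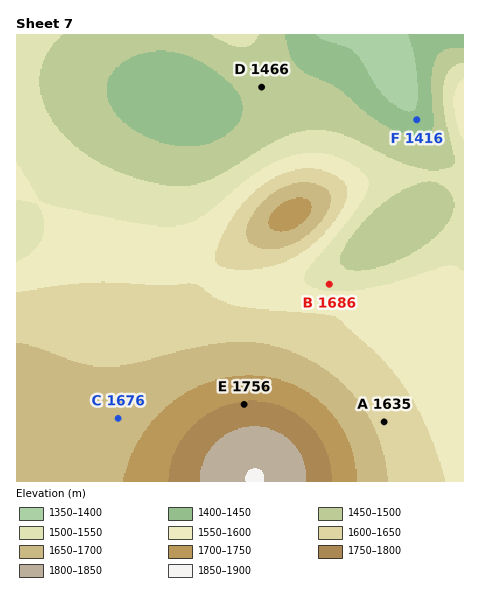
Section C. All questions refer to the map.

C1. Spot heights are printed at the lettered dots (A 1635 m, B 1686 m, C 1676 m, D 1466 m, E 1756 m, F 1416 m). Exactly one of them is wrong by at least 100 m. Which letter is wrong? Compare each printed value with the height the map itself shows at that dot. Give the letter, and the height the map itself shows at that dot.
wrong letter B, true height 1536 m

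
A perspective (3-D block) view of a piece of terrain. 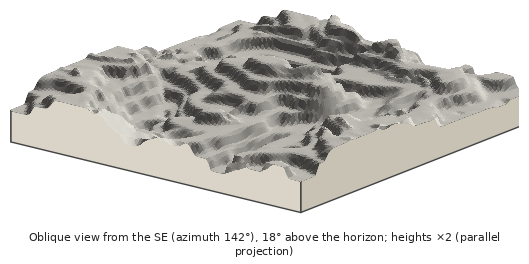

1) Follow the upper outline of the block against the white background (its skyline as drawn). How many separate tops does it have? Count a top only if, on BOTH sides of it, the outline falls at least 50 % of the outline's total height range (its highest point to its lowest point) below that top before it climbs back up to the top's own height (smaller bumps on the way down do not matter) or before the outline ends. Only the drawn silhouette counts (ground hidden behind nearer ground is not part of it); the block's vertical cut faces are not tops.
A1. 1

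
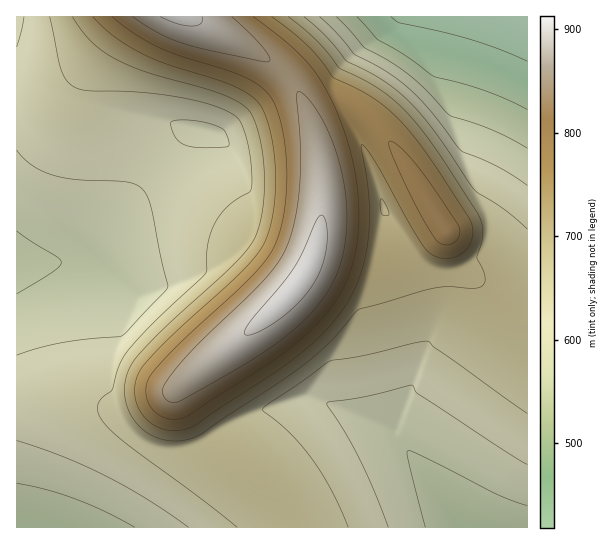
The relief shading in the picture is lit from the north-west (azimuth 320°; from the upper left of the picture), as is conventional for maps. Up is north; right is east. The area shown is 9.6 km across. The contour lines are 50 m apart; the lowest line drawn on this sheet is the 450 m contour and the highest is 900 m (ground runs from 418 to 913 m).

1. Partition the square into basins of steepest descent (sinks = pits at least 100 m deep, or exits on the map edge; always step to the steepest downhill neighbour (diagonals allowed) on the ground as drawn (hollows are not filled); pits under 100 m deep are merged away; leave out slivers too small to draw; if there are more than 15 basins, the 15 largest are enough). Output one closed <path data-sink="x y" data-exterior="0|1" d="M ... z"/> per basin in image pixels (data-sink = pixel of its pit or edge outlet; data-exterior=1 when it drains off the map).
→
<path data-sink="17 527" data-exterior="1" d="M191 16l-175 1 1 511 278-1-7-16-23-24-19-18-29-20-10-10-23-34-5-15 8-11 90-71 28-34 12-29 4-22 2-36-6-41-12-40-8-16-12-16-26-21z"/><path data-sink="466 527" data-exterior="1" d="M445 228l-31 21-11 6-13 2-16 2-47-11-9 0-3 3-10 23-18 24-30 27-70 54-8 11 5 15 23 34 10 10 17 11 23 19 31 32 7 17 233-1 0-209-14-5-28-26-25-20z"/><path data-sink="527 17" data-exterior="1" d="M527 16l-335 1 75 42 18 15 12 16 14 31 10 50 2 38-6 40 10-1 47 11 16-2 13-2 11-6 31-21 16 39 25 20 28 26 13 4z"/>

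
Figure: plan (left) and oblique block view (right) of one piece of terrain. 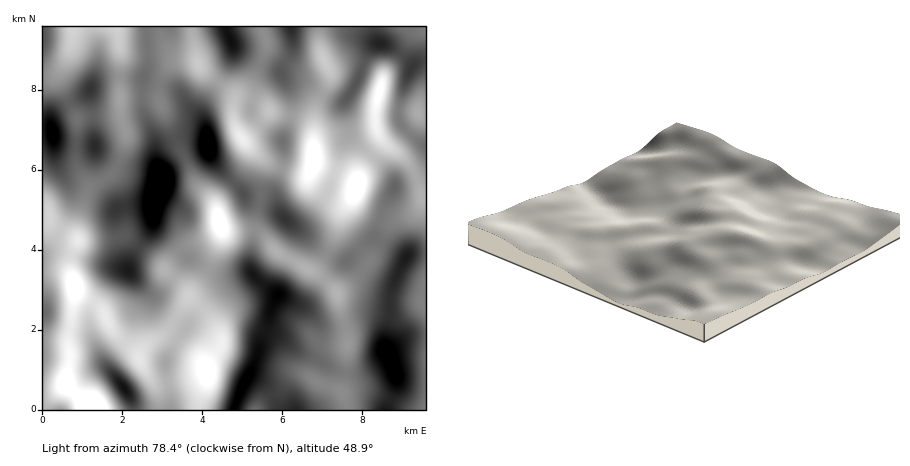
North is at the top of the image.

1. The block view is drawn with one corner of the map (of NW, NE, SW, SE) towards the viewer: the NE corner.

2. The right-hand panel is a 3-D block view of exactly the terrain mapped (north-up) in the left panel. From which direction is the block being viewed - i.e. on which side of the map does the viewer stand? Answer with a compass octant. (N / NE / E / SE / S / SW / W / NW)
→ NE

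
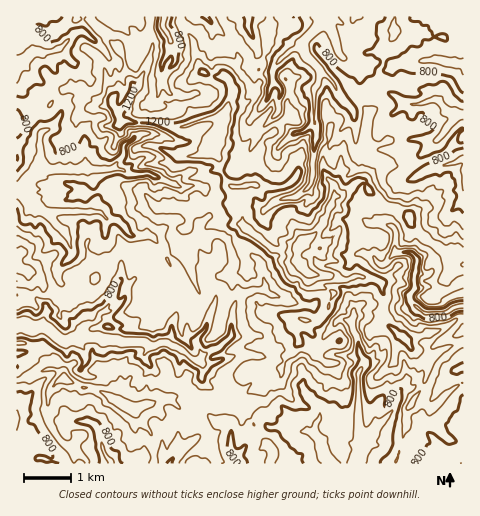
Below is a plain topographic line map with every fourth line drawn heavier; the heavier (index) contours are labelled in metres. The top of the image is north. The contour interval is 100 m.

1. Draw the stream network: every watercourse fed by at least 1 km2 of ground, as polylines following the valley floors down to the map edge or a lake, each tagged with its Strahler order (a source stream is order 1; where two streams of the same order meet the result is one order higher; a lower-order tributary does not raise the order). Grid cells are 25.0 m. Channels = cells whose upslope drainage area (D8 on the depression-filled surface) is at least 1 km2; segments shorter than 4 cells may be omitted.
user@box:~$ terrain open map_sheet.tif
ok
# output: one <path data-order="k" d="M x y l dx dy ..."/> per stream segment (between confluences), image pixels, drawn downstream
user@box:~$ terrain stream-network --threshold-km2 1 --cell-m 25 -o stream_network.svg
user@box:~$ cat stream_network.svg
<path data-order="1" d="M231 449l0 3 7 6 4 5"/><path data-order="2" d="M363 442l-1 3 0 4-7 14"/><path data-order="2" d="M315 434l5 7 0 5 2 2 0 3 4 7 6 5"/><path data-order="1" d="M307 431l6 1 2 2"/><path data-order="1" d="M88 421l6 3 2 2 5 12 2 13 2 4 5 5 1 3"/><path data-order="1" d="M386 417l-9 9-1 0-5 9-4 5-3 0-1 2"/><path data-order="1" d="M313 402l7 8 0 8-5 7 0 9"/><path data-order="1" d="M202 364l-5-1-5-5"/><path data-order="2" d="M192 358l-11-9-10-3-3-3-9 0-4 3-5 0-5-4-23 0-4-2-15 0-4-3-15 0-4 3-5 0"/><path data-order="2" d="M201 356l-2 2-7 0"/><path data-order="2" d="M75 340l-7 0-1 1-6-1-11-10-7-3-14 1-5-3-7 0"/><path data-order="1" d="M354 316l-1 2 0 10 4 9 3 16 5 7 0 3-5 7-2 4 0 57 4 4 1 7"/><path data-order="1" d="M102 312l-4 4 0 3-4 4-5 0-6 6-1 5-7 6"/><path data-order="1" d="M271 294l-7-4-9 0-4 2-9 2-6 6-4 11-1 25-13 12-5 1-6 5-6 2"/><path data-order="1" d="M211 265l-5 7 0 8 2 5 8 8 0 6-3 10-3 4-3 13-3 4-7 7-1 4 0 2 5 8 0 5"/><path data-order="1" d="M370 256l2 0 7 8 4 1 6-5 6-7 2 0"/><path data-order="2" d="M397 253l2-1 11 0 7 6 0 7-1 1 0 6-2 1 0 15-4 7 0 5 2 4 7 5 5 4 22 0 8-6 9-1"/><path data-order="1" d="M69 244l0-5-3-5 0-3-2 0-1-2-14-13-1-3"/><path data-order="1" d="M132 236l-6-5-1-3-7-7-2-1-8 0-10-9-44 0-1 2-5 0"/><path data-order="1" d="M370 223l11-1 7 3 3 0 4 4 1 2 0 13-1 1 0 6 2 2"/><path data-order="2" d="M48 213l-13-4-18-19"/><path data-order="1" d="M266 209l6-6 7-3 7-1 1-2 8 0 3-1 13-11 1-3 0-4 1-2 1-30 1-1 0-6 1-1 0-12-2-3"/><path data-order="1" d="M463 190l0-21"/><path data-order="1" d="M173 183l-2 0-12-5-6-2-2-2-4-1-2 1-16 0-7-5-9-1"/><path data-order="1" d="M421 173l6-4 7-2 19-3 10-6"/><path data-order="2" d="M40 168l-2 1-21 21"/><path data-order="2" d="M113 168l-3 1-67 0-3-1"/><path data-order="1" d="M40 144l0 24"/><path data-order="1" d="M438 139l6-6 4-8 10-10"/><path data-order="1" d="M146 133l-5 0-4 3-5 4-6 3-2 2-1 2 1 3 0 4-8 10-3 4"/><path data-order="1" d="M294 133l7-1 5-2 5-5 3-1 0-1"/><path data-order="2" d="M314 123l0-34 5-6 1-12"/><path data-order="1" d="M354 116l0-5-13-14-5-7-1-5-2-3-8-8-5-3"/><path data-order="2" d="M458 115l5 0"/><path data-order="1" d="M413 104l8 0 7-3 7-2 3 2 11 12 5 3 4-1"/><path data-order="1" d="M168 91l-2-4-4-4 0-10-1-2 0-5 3-6 3-5 1-10 3-3-3-8-6-8 2-9 1 0"/><path data-order="1" d="M279 88l0-1-2-3-3 0-2-3 1-13 13-14 7-5 4 0 4-2 3-2"/><path data-order="2" d="M320 71l0-2-14-14-2-5 0-5"/><path data-order="1" d="M434 60l6 0 6 2 5 0 1 1 11 0"/><path data-order="2" d="M304 45l1-5 20-20"/><path data-order="1" d="M336 43l-2-9-5-9-4-5"/><path data-order="1" d="M71 36l-9 11-2 0 0 1-4 0-4 4-18 0-12 9-5 1"/><path data-order="1" d="M248 26l1-9"/><path data-order="2" d="M325 20l0-3"/>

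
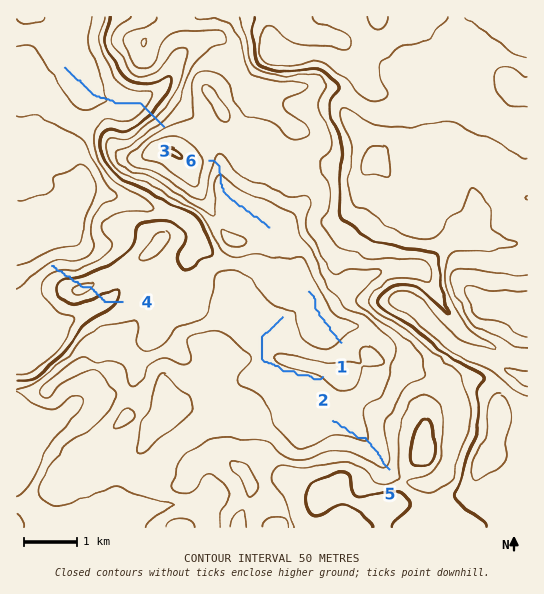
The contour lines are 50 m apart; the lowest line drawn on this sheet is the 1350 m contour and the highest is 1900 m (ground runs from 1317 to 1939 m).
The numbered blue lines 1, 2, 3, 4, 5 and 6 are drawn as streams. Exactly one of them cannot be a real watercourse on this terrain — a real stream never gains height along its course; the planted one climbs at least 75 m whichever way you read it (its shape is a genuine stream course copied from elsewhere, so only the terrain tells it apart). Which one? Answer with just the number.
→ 4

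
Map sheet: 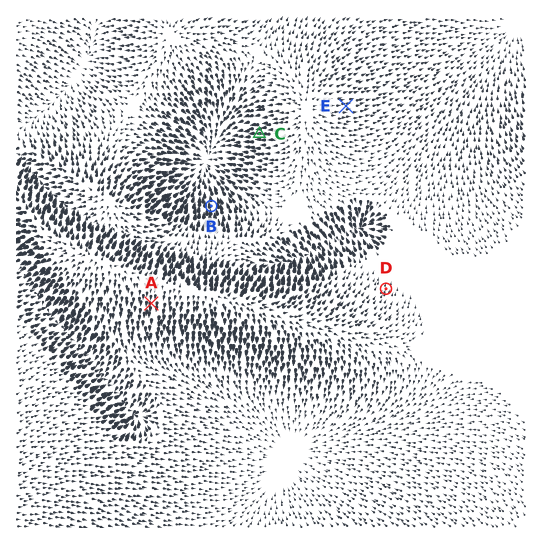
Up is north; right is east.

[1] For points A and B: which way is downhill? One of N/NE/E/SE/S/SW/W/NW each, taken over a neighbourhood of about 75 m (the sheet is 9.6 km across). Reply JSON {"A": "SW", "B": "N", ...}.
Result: {"A": "S", "B": "N"}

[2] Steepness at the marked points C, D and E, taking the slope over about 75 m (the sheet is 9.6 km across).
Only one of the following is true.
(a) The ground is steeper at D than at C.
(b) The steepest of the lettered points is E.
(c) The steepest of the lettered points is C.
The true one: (c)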